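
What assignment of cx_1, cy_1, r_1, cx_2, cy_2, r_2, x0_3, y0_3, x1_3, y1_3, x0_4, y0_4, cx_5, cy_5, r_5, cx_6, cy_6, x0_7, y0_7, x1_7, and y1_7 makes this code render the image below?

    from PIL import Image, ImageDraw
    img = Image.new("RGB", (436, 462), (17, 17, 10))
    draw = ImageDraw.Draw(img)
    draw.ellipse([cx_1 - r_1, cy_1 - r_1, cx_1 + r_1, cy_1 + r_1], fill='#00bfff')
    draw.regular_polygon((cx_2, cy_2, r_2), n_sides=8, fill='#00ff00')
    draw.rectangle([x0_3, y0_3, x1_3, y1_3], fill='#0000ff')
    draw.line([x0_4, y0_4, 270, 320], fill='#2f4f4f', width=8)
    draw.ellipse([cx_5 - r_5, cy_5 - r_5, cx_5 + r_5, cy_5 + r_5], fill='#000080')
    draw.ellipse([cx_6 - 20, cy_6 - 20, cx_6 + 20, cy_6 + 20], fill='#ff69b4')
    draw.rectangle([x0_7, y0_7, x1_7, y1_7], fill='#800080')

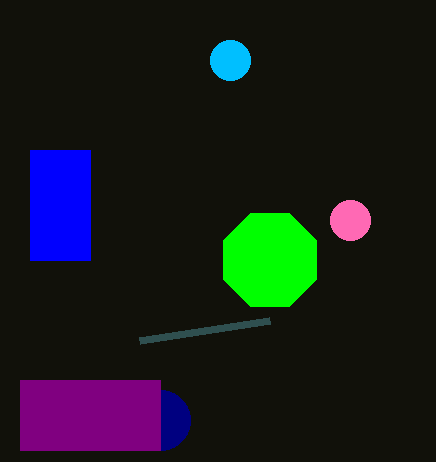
cx_1 = 230
cy_1 = 60
r_1 = 20
cx_2 = 270
cy_2 = 260
r_2 = 50
x0_3 = 30
y0_3 = 150
x1_3 = 90
y1_3 = 260
x0_4 = 140
y0_4 = 340
cx_5 = 160
cy_5 = 420
r_5 = 30
cx_6 = 350
cy_6 = 220
x0_7 = 20
y0_7 = 380
x1_7 = 160
y1_7 = 450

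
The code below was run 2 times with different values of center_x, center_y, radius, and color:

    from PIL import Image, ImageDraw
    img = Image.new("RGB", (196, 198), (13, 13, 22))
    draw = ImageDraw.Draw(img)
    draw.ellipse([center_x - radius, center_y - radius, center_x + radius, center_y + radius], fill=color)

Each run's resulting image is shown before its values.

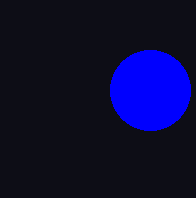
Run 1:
center_x = 150, center_y = 90, radius = 40, color = 'blue'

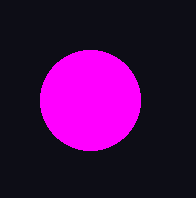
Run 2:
center_x = 90; center_y = 100; radius = 50; color = 'magenta'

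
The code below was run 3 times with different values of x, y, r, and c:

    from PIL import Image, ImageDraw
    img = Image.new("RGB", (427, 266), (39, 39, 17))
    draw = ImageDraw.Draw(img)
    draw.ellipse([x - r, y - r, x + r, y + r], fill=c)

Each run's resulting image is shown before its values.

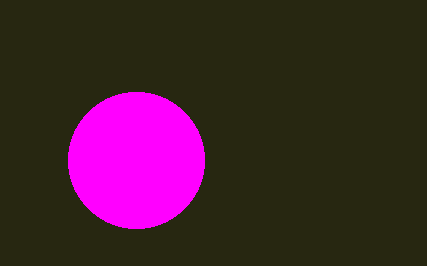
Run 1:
x = 136, y = 160, r = 68, c = 'magenta'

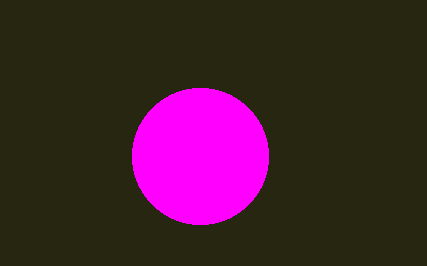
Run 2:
x = 200
y = 156
r = 68
c = 'magenta'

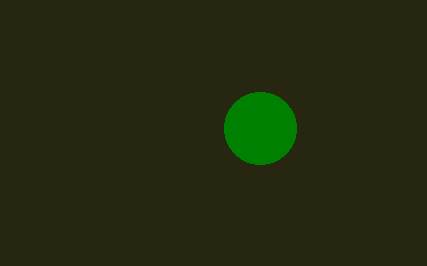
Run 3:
x = 260; y = 128; r = 36; c = 'green'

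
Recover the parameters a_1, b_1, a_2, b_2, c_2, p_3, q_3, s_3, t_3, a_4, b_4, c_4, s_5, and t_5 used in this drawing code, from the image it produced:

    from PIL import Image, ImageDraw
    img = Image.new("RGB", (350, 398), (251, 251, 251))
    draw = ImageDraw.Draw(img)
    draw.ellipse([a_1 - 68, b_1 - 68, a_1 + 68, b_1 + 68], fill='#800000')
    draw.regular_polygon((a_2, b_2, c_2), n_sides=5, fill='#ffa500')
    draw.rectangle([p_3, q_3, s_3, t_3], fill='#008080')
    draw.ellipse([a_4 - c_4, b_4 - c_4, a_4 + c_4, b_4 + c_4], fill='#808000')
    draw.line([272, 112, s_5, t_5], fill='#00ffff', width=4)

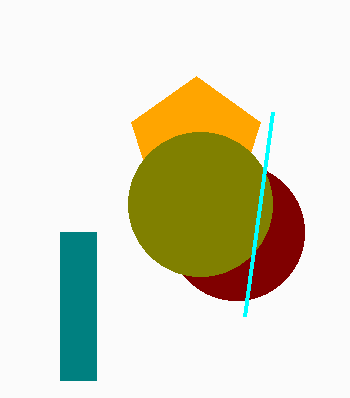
a_1 = 236, b_1 = 232, a_2 = 196, b_2 = 144, c_2 = 68, p_3 = 60, q_3 = 232, s_3 = 96, t_3 = 380, a_4 = 200, b_4 = 204, c_4 = 72, s_5 = 244, t_5 = 316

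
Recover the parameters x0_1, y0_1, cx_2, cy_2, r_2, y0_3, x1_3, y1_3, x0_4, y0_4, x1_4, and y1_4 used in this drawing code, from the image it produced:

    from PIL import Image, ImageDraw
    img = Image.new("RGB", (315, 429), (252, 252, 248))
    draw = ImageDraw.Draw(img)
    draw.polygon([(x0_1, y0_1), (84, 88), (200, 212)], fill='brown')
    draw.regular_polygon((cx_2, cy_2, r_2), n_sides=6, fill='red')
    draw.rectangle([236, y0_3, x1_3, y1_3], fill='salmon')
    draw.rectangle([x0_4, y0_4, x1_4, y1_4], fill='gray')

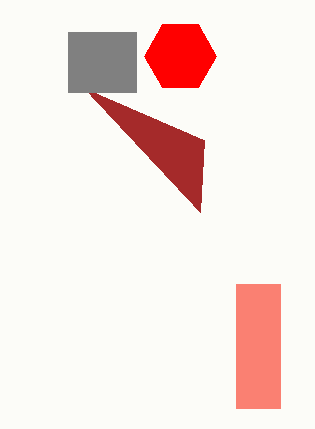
x0_1 = 204
y0_1 = 140
cx_2 = 180
cy_2 = 56
r_2 = 36
y0_3 = 284
x1_3 = 280
y1_3 = 408
x0_4 = 68
y0_4 = 32
x1_4 = 136
y1_4 = 92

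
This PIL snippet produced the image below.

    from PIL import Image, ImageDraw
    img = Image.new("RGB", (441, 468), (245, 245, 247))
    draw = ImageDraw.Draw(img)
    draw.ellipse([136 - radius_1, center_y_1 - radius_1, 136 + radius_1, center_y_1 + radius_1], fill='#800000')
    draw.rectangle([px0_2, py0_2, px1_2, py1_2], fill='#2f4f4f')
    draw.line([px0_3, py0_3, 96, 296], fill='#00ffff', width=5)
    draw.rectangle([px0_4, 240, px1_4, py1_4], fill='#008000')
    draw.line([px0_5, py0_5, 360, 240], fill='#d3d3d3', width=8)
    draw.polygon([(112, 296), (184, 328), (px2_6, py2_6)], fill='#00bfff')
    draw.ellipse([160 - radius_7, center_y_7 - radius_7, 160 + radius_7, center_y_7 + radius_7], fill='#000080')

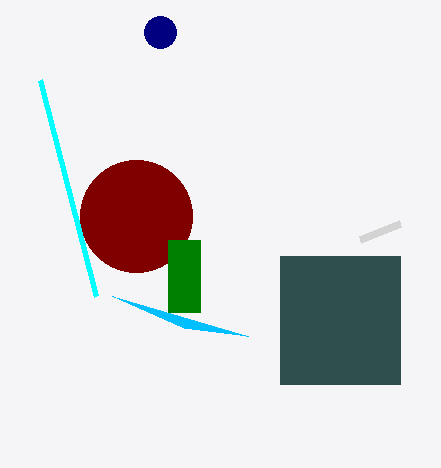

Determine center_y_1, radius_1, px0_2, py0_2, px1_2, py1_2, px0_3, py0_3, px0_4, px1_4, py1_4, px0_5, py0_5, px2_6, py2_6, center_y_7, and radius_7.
center_y_1 = 216, radius_1 = 56, px0_2 = 280, py0_2 = 256, px1_2 = 400, py1_2 = 384, px0_3 = 40, py0_3 = 80, px0_4 = 168, px1_4 = 200, py1_4 = 312, px0_5 = 400, py0_5 = 224, px2_6 = 248, py2_6 = 336, center_y_7 = 32, radius_7 = 16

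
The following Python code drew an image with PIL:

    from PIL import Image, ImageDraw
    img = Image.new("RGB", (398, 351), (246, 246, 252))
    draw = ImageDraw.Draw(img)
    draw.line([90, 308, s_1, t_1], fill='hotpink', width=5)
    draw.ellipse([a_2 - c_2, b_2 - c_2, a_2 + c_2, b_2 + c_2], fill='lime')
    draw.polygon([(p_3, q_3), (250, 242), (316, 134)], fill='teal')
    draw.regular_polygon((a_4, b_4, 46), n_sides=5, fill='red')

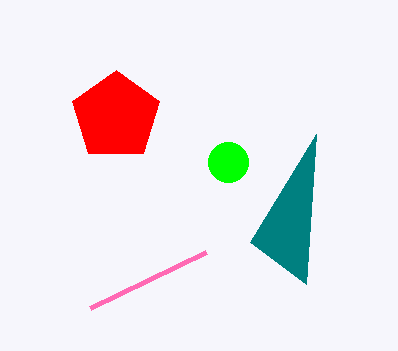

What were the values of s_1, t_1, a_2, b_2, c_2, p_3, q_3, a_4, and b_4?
s_1 = 206
t_1 = 252
a_2 = 228
b_2 = 162
c_2 = 20
p_3 = 306
q_3 = 284
a_4 = 116
b_4 = 116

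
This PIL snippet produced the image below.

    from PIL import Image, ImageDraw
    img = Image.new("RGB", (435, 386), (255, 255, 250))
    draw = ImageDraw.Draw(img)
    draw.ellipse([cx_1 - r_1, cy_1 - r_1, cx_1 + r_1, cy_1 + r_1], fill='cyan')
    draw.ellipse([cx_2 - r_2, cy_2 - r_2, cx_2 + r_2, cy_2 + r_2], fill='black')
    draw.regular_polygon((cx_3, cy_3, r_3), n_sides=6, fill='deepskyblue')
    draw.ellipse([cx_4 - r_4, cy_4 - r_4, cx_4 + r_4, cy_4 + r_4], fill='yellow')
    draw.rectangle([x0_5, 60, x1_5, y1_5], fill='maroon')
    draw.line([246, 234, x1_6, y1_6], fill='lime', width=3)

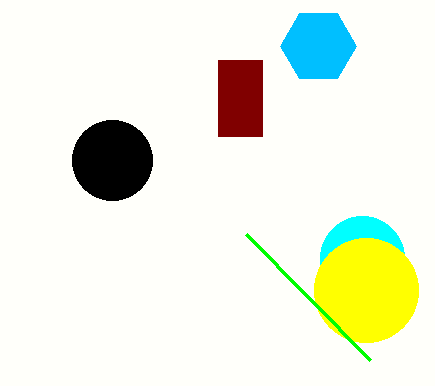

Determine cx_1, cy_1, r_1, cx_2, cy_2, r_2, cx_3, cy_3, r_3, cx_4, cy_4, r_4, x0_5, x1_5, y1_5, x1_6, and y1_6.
cx_1 = 362, cy_1 = 258, r_1 = 42, cx_2 = 112, cy_2 = 160, r_2 = 40, cx_3 = 318, cy_3 = 46, r_3 = 38, cx_4 = 366, cy_4 = 290, r_4 = 52, x0_5 = 218, x1_5 = 262, y1_5 = 136, x1_6 = 370, y1_6 = 360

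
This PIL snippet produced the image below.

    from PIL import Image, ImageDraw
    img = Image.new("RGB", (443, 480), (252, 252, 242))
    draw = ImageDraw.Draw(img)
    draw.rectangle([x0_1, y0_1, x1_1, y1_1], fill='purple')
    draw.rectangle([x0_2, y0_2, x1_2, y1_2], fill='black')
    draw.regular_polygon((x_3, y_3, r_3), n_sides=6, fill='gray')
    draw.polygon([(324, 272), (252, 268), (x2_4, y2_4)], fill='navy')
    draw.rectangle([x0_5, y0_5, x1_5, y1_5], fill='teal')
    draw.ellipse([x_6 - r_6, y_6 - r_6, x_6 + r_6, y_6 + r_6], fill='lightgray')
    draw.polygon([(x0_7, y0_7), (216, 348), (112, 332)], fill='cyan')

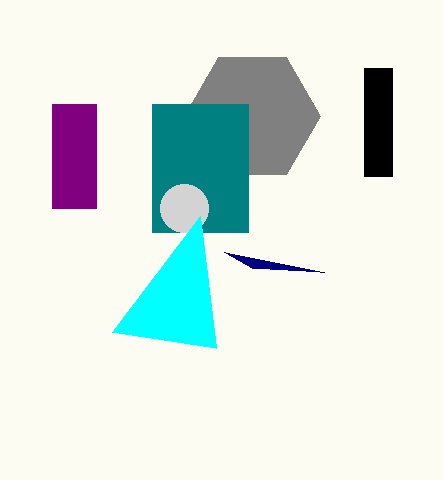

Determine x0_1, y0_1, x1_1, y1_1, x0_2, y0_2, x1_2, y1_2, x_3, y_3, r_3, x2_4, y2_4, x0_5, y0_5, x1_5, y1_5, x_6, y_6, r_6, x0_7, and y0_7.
x0_1 = 52
y0_1 = 104
x1_1 = 96
y1_1 = 208
x0_2 = 364
y0_2 = 68
x1_2 = 392
y1_2 = 176
x_3 = 252
y_3 = 116
r_3 = 68
x2_4 = 224
y2_4 = 252
x0_5 = 152
y0_5 = 104
x1_5 = 248
y1_5 = 232
x_6 = 184
y_6 = 208
r_6 = 24
x0_7 = 200
y0_7 = 216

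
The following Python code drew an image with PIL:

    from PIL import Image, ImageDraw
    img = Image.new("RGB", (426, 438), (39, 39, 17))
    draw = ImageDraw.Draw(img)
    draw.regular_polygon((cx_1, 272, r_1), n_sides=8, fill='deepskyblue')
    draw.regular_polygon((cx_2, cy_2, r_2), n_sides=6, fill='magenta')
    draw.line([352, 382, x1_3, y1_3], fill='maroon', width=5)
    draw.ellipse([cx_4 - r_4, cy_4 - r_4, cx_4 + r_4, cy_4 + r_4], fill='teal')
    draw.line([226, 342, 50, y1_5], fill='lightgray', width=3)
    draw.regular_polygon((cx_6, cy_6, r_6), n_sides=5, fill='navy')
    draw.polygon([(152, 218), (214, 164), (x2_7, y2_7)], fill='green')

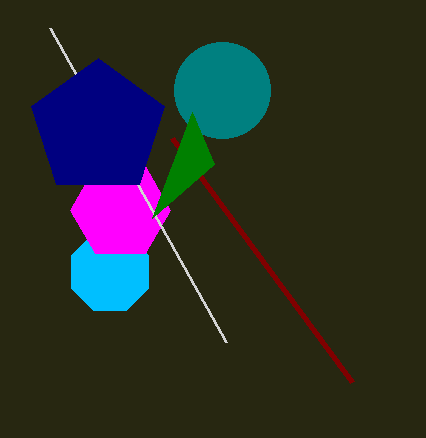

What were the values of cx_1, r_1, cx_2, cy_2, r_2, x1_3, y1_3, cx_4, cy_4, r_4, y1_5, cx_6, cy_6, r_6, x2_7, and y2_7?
cx_1 = 110; r_1 = 42; cx_2 = 120; cy_2 = 210; r_2 = 50; x1_3 = 172; y1_3 = 138; cx_4 = 222; cy_4 = 90; r_4 = 48; y1_5 = 28; cx_6 = 98; cy_6 = 128; r_6 = 70; x2_7 = 192; y2_7 = 112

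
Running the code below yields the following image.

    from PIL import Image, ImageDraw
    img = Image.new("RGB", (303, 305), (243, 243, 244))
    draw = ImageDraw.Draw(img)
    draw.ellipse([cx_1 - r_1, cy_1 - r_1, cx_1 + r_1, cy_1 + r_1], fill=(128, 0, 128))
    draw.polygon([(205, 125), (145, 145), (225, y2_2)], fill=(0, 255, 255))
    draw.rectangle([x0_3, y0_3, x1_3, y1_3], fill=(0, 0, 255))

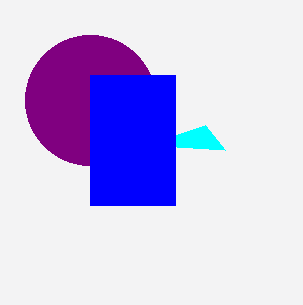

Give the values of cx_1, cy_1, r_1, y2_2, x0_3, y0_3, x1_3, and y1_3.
cx_1 = 90
cy_1 = 100
r_1 = 65
y2_2 = 150
x0_3 = 90
y0_3 = 75
x1_3 = 175
y1_3 = 205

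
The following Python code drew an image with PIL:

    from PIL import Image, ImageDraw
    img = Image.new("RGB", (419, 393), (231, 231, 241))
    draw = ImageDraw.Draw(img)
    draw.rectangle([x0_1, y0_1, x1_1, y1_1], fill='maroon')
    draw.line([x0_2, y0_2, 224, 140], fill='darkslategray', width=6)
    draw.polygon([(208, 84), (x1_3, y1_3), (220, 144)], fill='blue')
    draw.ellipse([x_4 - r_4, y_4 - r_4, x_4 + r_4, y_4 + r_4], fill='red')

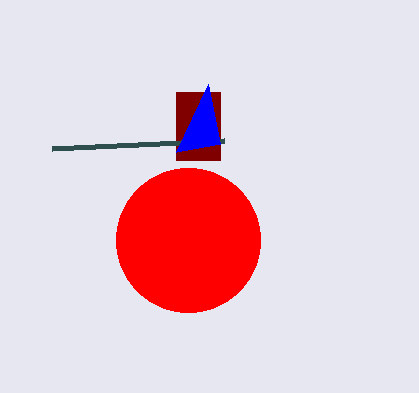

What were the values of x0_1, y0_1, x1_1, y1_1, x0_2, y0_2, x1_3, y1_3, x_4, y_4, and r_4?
x0_1 = 176; y0_1 = 92; x1_1 = 220; y1_1 = 160; x0_2 = 52; y0_2 = 148; x1_3 = 176; y1_3 = 152; x_4 = 188; y_4 = 240; r_4 = 72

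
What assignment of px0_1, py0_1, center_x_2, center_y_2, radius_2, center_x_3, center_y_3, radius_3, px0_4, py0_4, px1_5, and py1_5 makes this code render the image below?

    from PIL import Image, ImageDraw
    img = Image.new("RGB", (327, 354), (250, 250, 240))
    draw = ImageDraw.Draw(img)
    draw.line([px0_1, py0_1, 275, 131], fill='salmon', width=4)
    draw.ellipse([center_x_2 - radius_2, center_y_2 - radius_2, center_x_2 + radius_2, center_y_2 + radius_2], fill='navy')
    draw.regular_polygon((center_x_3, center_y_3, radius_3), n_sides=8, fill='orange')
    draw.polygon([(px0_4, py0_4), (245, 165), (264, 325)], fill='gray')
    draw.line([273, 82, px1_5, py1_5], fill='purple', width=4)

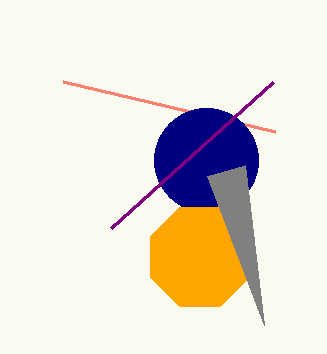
px0_1 = 63; py0_1 = 81; center_x_2 = 206; center_y_2 = 160; radius_2 = 52; center_x_3 = 200; center_y_3 = 257; radius_3 = 54; px0_4 = 207; py0_4 = 176; px1_5 = 111; py1_5 = 228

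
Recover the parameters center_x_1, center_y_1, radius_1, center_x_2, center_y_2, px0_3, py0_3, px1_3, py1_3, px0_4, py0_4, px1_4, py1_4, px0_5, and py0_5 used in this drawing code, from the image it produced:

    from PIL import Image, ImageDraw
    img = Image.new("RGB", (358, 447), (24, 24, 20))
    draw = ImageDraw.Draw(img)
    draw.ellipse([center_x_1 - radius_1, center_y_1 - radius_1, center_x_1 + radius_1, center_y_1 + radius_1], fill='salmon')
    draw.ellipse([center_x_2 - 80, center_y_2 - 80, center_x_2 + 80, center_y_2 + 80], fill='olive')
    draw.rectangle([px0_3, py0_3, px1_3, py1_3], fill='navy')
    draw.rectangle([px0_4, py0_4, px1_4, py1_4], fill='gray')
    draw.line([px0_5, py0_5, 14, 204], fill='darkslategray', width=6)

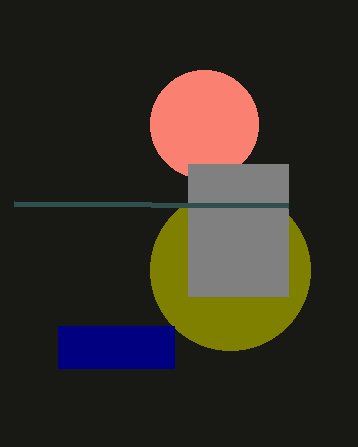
center_x_1 = 204
center_y_1 = 124
radius_1 = 54
center_x_2 = 230
center_y_2 = 270
px0_3 = 58
py0_3 = 326
px1_3 = 174
py1_3 = 368
px0_4 = 188
py0_4 = 164
px1_4 = 288
py1_4 = 296
px0_5 = 288
py0_5 = 206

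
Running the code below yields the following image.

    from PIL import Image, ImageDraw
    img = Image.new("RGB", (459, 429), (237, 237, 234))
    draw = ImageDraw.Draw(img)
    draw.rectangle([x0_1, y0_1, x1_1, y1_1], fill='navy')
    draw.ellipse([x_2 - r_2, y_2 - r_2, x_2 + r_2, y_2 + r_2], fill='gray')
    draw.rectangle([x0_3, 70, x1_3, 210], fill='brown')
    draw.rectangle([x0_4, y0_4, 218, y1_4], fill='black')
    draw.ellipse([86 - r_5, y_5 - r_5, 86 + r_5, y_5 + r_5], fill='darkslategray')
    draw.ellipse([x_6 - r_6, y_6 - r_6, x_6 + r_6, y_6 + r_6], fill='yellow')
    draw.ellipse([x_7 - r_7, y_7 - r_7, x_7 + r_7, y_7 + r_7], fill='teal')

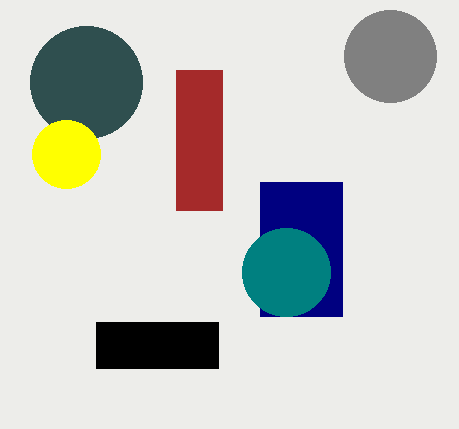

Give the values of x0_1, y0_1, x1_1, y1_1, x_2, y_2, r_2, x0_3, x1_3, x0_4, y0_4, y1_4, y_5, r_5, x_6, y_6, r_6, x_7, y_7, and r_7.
x0_1 = 260, y0_1 = 182, x1_1 = 342, y1_1 = 316, x_2 = 390, y_2 = 56, r_2 = 46, x0_3 = 176, x1_3 = 222, x0_4 = 96, y0_4 = 322, y1_4 = 368, y_5 = 82, r_5 = 56, x_6 = 66, y_6 = 154, r_6 = 34, x_7 = 286, y_7 = 272, r_7 = 44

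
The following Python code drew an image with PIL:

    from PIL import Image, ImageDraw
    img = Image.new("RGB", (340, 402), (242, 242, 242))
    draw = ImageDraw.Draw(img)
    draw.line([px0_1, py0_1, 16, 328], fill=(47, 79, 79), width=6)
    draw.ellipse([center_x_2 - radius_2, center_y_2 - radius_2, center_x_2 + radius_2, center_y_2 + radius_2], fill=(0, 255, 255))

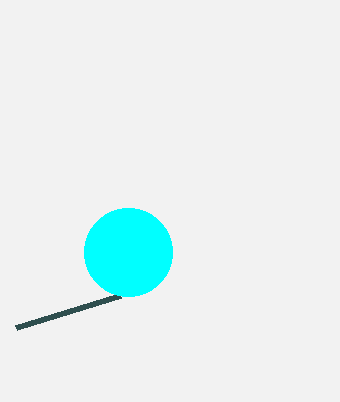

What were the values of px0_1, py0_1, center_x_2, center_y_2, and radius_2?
px0_1 = 120
py0_1 = 296
center_x_2 = 128
center_y_2 = 252
radius_2 = 44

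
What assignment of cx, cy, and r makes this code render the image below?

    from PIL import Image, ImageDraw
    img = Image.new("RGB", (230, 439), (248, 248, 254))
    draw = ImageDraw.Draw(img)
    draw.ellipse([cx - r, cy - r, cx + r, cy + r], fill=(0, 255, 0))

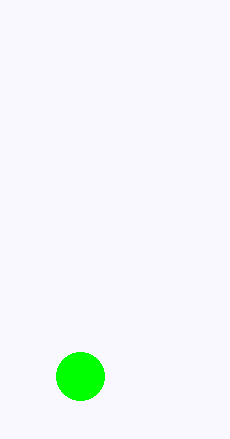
cx = 80
cy = 376
r = 24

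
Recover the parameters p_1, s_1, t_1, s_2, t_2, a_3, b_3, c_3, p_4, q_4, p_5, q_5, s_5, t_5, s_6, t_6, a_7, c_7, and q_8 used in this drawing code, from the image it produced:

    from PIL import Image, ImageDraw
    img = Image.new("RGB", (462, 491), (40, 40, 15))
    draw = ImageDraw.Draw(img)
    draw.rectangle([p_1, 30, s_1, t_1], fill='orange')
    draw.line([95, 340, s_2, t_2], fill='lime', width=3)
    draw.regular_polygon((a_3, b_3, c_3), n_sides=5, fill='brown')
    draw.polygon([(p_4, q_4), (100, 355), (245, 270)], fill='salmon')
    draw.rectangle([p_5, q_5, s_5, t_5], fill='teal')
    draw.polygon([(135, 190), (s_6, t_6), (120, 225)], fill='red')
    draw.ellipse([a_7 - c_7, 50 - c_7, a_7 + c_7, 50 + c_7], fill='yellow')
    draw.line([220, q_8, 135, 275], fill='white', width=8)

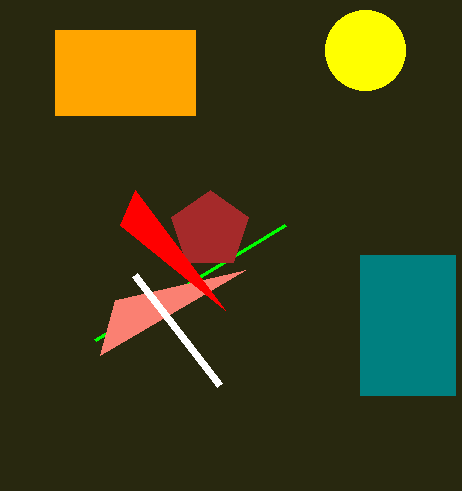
p_1 = 55
s_1 = 195
t_1 = 115
s_2 = 285
t_2 = 225
a_3 = 210
b_3 = 230
c_3 = 40
p_4 = 115
q_4 = 300
p_5 = 360
q_5 = 255
s_5 = 455
t_5 = 395
s_6 = 225
t_6 = 310
a_7 = 365
c_7 = 40
q_8 = 385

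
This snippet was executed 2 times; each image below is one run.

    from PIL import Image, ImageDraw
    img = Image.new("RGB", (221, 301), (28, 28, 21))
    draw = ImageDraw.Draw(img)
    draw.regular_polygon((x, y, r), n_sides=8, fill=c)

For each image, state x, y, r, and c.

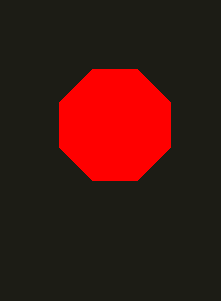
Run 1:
x = 115, y = 125, r = 60, c = 'red'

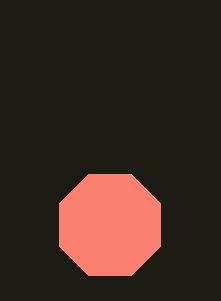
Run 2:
x = 110; y = 225; r = 55; c = 'salmon'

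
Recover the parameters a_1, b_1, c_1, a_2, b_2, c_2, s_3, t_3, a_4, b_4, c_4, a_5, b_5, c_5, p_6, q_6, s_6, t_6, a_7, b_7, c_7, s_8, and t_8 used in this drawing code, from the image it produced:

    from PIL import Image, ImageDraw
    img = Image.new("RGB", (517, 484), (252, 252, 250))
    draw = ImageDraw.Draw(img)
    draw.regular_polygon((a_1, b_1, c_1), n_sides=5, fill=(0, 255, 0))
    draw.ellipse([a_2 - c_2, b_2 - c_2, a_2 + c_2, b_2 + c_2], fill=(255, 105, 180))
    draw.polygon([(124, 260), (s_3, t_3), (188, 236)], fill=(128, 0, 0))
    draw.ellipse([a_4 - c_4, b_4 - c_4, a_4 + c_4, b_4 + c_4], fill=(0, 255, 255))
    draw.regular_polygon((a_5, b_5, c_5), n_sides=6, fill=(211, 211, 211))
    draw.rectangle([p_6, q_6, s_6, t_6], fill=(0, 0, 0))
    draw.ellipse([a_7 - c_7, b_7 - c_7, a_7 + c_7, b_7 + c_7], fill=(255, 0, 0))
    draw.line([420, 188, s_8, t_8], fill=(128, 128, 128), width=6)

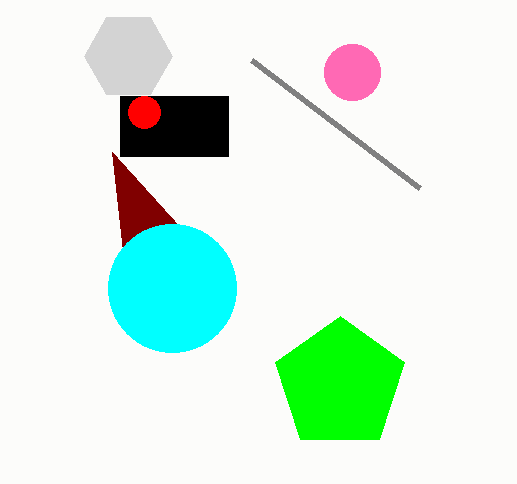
a_1 = 340
b_1 = 384
c_1 = 68
a_2 = 352
b_2 = 72
c_2 = 28
s_3 = 112
t_3 = 152
a_4 = 172
b_4 = 288
c_4 = 64
a_5 = 128
b_5 = 56
c_5 = 44
p_6 = 120
q_6 = 96
s_6 = 228
t_6 = 156
a_7 = 144
b_7 = 112
c_7 = 16
s_8 = 252
t_8 = 60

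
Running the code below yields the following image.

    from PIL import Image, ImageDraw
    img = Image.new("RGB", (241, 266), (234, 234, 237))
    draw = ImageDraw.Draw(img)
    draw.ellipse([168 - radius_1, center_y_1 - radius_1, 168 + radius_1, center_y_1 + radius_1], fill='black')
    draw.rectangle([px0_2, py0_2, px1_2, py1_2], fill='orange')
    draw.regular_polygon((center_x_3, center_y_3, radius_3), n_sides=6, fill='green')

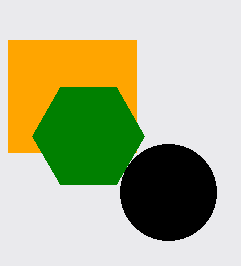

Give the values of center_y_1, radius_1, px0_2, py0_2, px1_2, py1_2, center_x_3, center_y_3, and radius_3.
center_y_1 = 192
radius_1 = 48
px0_2 = 8
py0_2 = 40
px1_2 = 136
py1_2 = 152
center_x_3 = 88
center_y_3 = 136
radius_3 = 56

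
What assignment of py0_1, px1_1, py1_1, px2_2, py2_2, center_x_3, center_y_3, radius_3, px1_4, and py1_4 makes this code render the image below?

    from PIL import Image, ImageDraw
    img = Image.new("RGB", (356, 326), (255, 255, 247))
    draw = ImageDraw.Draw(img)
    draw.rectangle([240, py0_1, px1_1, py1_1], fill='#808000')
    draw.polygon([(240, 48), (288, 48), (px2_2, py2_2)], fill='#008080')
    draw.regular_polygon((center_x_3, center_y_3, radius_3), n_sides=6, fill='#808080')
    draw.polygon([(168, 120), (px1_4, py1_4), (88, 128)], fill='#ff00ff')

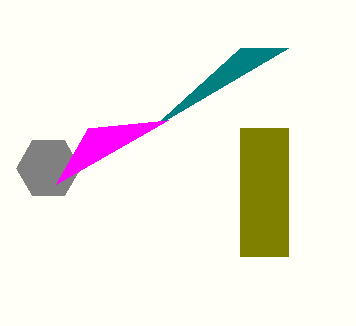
py0_1 = 128; px1_1 = 288; py1_1 = 256; px2_2 = 152; py2_2 = 128; center_x_3 = 48; center_y_3 = 168; radius_3 = 32; px1_4 = 56; py1_4 = 184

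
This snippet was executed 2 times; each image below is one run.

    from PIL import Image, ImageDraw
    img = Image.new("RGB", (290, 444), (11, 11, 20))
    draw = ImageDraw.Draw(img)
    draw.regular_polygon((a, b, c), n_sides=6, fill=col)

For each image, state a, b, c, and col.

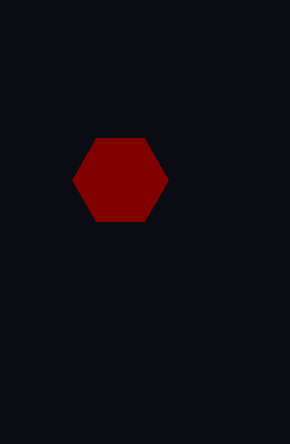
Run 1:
a = 120
b = 180
c = 48
col = 'maroon'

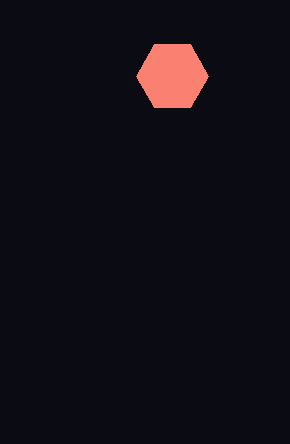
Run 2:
a = 172
b = 76
c = 36
col = 'salmon'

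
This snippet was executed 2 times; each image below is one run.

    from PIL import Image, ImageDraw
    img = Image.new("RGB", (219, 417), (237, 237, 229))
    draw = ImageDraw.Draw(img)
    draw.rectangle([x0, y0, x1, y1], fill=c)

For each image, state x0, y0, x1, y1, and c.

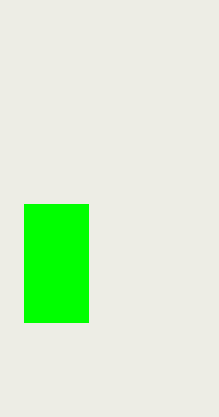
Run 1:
x0 = 24
y0 = 204
x1 = 88
y1 = 322
c = 'lime'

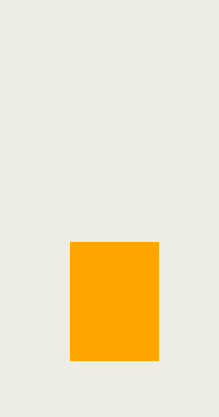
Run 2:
x0 = 70
y0 = 242
x1 = 158
y1 = 360
c = 'orange'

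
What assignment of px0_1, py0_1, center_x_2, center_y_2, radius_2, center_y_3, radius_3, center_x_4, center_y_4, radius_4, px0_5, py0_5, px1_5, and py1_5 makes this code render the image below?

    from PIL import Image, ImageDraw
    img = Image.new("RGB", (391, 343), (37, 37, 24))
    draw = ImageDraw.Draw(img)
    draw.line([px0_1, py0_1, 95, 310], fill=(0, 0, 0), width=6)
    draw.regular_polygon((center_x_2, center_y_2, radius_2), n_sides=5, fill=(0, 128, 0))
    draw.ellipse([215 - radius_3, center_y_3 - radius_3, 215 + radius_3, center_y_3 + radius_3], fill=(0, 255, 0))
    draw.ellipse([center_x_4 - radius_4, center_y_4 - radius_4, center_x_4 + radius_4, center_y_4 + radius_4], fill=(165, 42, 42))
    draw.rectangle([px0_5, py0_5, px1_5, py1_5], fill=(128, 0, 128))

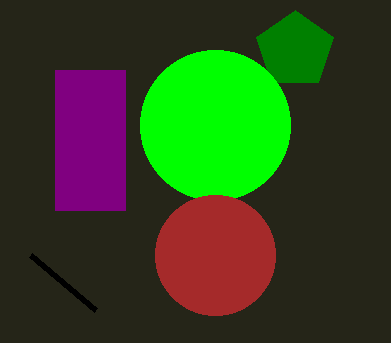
px0_1 = 30
py0_1 = 255
center_x_2 = 295
center_y_2 = 50
radius_2 = 40
center_y_3 = 125
radius_3 = 75
center_x_4 = 215
center_y_4 = 255
radius_4 = 60
px0_5 = 55
py0_5 = 70
px1_5 = 125
py1_5 = 210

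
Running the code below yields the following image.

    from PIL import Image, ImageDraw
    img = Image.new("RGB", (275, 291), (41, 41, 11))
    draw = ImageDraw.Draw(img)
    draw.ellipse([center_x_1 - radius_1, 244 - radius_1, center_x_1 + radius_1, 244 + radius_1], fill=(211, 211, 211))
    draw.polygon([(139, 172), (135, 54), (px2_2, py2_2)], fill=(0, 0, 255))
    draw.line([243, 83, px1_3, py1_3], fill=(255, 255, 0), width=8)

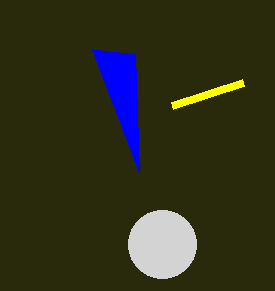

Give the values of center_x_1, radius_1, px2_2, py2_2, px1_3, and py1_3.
center_x_1 = 162; radius_1 = 34; px2_2 = 92; py2_2 = 49; px1_3 = 172; py1_3 = 106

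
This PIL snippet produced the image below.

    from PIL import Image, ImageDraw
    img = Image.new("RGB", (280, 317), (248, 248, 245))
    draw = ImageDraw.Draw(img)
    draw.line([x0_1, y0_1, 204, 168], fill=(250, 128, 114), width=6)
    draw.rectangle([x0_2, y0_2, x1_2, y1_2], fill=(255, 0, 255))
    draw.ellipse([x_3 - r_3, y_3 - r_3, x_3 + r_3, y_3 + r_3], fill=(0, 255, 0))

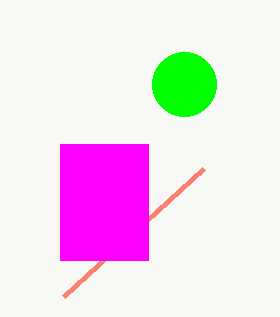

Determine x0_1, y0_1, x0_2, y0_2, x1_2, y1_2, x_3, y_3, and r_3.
x0_1 = 64
y0_1 = 296
x0_2 = 60
y0_2 = 144
x1_2 = 148
y1_2 = 260
x_3 = 184
y_3 = 84
r_3 = 32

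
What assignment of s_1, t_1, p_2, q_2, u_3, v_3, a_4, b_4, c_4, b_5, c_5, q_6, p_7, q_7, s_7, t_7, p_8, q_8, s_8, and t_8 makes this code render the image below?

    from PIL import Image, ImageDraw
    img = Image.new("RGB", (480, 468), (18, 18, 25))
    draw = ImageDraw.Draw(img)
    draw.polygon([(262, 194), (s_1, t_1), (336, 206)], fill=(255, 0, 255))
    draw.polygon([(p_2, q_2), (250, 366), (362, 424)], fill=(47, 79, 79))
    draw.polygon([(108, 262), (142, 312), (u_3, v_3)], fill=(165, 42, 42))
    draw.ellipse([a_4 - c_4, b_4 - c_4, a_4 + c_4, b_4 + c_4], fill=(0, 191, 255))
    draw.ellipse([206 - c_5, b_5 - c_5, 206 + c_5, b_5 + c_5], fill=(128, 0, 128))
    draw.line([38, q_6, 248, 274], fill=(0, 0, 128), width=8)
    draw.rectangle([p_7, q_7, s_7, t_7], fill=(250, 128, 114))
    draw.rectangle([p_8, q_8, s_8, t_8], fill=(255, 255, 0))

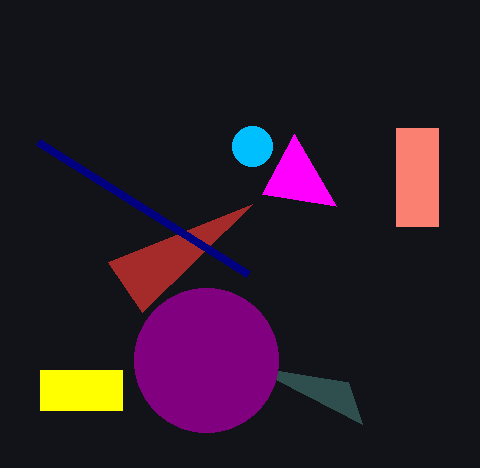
s_1 = 294; t_1 = 134; p_2 = 348; q_2 = 382; u_3 = 252; v_3 = 204; a_4 = 252; b_4 = 146; c_4 = 20; b_5 = 360; c_5 = 72; q_6 = 142; p_7 = 396; q_7 = 128; s_7 = 438; t_7 = 226; p_8 = 40; q_8 = 370; s_8 = 122; t_8 = 410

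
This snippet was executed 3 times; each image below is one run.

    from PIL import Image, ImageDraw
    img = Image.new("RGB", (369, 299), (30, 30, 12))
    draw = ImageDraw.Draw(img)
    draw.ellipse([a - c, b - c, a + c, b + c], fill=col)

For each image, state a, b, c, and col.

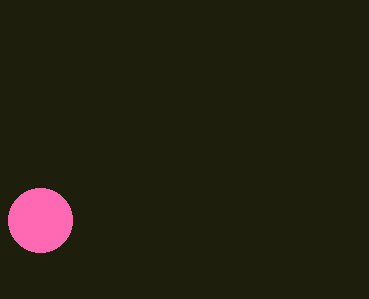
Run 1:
a = 40, b = 220, c = 32, col = 'hotpink'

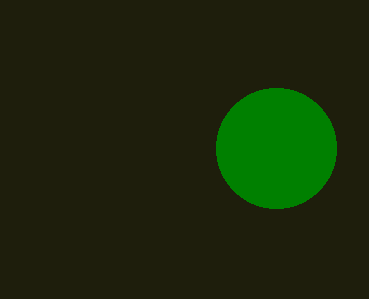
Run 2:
a = 276, b = 148, c = 60, col = 'green'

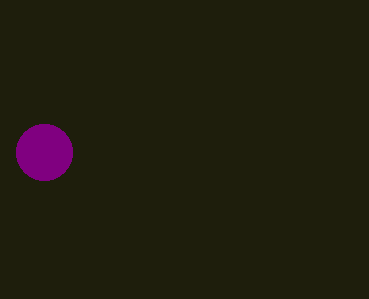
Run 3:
a = 44
b = 152
c = 28
col = 'purple'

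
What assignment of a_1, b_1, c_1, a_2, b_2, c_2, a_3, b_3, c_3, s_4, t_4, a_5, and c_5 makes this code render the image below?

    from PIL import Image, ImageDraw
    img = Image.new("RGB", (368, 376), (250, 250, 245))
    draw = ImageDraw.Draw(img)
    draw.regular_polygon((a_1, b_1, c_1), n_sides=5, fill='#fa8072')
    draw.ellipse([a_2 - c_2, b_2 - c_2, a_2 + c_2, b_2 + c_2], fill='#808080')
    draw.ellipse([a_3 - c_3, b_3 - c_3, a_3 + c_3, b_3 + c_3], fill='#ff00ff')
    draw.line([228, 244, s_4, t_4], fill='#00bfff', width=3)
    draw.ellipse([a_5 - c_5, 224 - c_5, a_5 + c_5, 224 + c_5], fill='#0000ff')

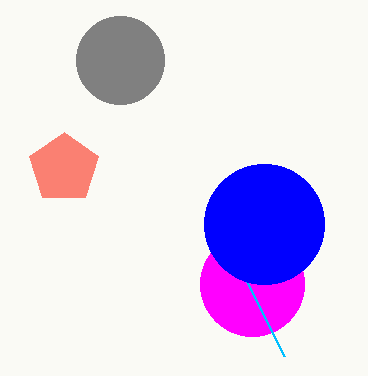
a_1 = 64
b_1 = 168
c_1 = 36
a_2 = 120
b_2 = 60
c_2 = 44
a_3 = 252
b_3 = 284
c_3 = 52
s_4 = 284
t_4 = 356
a_5 = 264
c_5 = 60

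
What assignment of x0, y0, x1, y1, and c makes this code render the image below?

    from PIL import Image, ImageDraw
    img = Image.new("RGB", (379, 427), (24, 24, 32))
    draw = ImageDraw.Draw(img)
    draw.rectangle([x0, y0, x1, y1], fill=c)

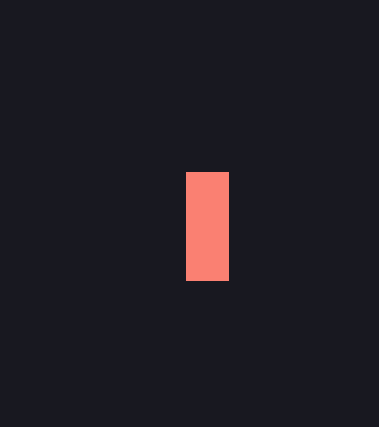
x0 = 186
y0 = 172
x1 = 228
y1 = 280
c = 'salmon'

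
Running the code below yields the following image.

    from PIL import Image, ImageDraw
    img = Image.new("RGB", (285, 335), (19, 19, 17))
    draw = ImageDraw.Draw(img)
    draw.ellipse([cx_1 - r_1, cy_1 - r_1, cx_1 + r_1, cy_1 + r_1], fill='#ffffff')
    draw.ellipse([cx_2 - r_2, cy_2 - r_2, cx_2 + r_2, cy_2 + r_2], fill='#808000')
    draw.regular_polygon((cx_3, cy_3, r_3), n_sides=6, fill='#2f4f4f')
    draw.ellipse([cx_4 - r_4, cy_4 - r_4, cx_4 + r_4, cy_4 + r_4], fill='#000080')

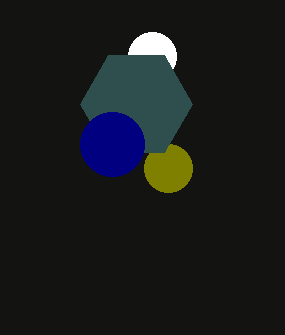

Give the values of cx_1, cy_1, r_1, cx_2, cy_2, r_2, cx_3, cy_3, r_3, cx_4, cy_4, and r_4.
cx_1 = 152
cy_1 = 56
r_1 = 24
cx_2 = 168
cy_2 = 168
r_2 = 24
cx_3 = 136
cy_3 = 104
r_3 = 56
cx_4 = 112
cy_4 = 144
r_4 = 32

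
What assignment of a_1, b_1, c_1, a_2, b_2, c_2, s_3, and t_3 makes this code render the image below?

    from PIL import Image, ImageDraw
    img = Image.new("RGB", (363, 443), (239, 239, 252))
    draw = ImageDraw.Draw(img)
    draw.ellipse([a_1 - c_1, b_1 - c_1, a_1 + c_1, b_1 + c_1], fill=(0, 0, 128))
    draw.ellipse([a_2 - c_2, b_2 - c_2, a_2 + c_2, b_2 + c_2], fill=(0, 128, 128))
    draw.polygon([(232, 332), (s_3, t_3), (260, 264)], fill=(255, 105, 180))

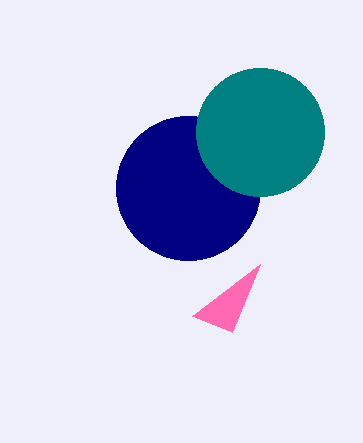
a_1 = 188
b_1 = 188
c_1 = 72
a_2 = 260
b_2 = 132
c_2 = 64
s_3 = 192
t_3 = 316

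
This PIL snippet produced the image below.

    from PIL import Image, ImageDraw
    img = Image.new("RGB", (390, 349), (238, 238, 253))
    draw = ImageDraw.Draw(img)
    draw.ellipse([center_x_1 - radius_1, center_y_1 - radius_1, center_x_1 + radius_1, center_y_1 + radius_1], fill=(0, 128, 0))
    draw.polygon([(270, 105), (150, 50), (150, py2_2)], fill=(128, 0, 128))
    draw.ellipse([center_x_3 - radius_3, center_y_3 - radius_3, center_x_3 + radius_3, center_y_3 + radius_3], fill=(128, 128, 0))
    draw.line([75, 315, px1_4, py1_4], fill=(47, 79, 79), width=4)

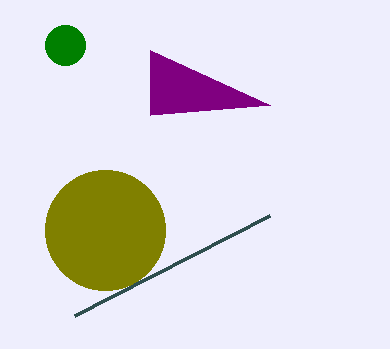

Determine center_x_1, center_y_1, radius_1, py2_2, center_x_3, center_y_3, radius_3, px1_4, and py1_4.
center_x_1 = 65; center_y_1 = 45; radius_1 = 20; py2_2 = 115; center_x_3 = 105; center_y_3 = 230; radius_3 = 60; px1_4 = 270; py1_4 = 215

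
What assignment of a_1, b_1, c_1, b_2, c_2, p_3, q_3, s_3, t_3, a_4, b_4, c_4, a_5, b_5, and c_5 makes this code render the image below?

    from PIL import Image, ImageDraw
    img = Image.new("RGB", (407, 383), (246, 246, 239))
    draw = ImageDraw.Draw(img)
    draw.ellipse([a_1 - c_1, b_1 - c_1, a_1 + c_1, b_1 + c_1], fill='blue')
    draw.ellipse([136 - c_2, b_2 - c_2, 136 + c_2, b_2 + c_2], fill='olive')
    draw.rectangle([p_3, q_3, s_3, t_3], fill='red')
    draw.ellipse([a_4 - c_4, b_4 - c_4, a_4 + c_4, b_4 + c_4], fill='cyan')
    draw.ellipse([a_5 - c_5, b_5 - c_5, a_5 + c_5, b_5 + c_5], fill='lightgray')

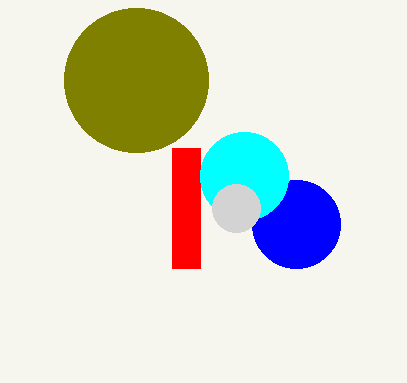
a_1 = 296; b_1 = 224; c_1 = 44; b_2 = 80; c_2 = 72; p_3 = 172; q_3 = 148; s_3 = 200; t_3 = 268; a_4 = 244; b_4 = 176; c_4 = 44; a_5 = 236; b_5 = 208; c_5 = 24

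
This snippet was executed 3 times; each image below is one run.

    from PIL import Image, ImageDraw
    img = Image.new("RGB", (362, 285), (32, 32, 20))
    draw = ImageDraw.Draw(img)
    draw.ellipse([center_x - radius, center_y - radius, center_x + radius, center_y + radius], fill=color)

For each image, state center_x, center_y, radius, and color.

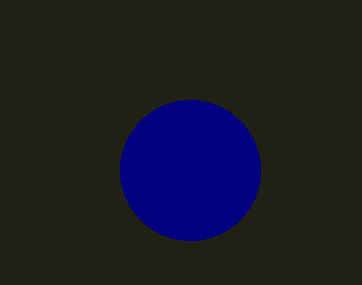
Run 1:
center_x = 190; center_y = 170; radius = 70; color = 'navy'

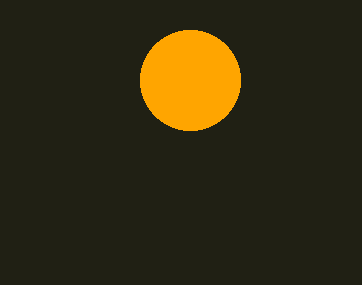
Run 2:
center_x = 190, center_y = 80, radius = 50, color = 'orange'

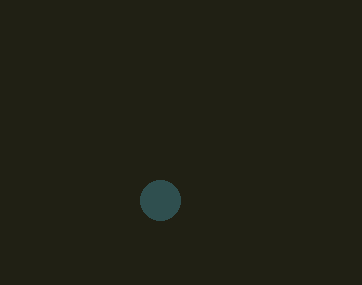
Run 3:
center_x = 160, center_y = 200, radius = 20, color = 'darkslategray'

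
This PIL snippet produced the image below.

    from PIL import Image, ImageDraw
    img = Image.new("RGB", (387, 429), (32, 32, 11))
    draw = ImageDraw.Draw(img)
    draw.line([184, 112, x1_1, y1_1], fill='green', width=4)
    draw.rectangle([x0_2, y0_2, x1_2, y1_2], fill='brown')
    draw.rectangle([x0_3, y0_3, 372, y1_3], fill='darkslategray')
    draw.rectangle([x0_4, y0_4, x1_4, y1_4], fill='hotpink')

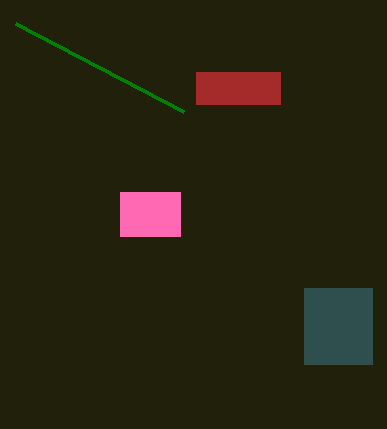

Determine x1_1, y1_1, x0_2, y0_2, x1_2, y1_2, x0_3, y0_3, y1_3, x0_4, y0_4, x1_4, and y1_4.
x1_1 = 16
y1_1 = 24
x0_2 = 196
y0_2 = 72
x1_2 = 280
y1_2 = 104
x0_3 = 304
y0_3 = 288
y1_3 = 364
x0_4 = 120
y0_4 = 192
x1_4 = 180
y1_4 = 236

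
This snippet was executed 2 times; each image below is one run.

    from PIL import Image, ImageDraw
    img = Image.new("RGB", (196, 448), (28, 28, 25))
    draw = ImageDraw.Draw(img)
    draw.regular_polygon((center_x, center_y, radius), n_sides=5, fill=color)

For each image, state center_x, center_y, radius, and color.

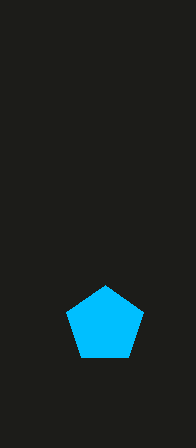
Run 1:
center_x = 105; center_y = 325; radius = 40; color = 'deepskyblue'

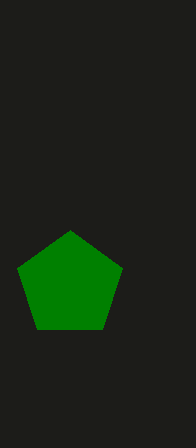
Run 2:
center_x = 70
center_y = 285
radius = 55
color = 'green'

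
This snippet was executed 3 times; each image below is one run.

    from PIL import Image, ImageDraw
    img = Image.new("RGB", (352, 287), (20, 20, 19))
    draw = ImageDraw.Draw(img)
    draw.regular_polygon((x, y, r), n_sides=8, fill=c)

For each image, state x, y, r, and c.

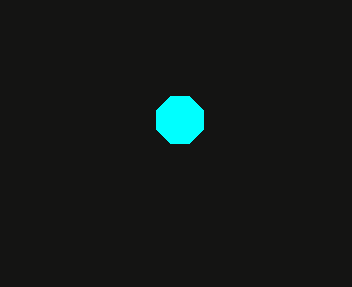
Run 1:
x = 180, y = 120, r = 25, c = 'cyan'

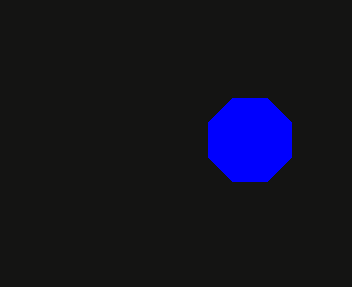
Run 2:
x = 250
y = 140
r = 45
c = 'blue'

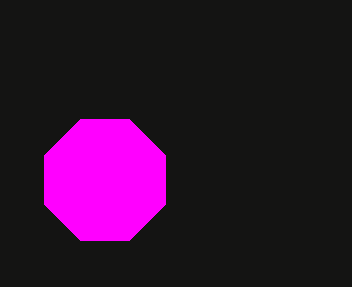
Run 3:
x = 105, y = 180, r = 65, c = 'magenta'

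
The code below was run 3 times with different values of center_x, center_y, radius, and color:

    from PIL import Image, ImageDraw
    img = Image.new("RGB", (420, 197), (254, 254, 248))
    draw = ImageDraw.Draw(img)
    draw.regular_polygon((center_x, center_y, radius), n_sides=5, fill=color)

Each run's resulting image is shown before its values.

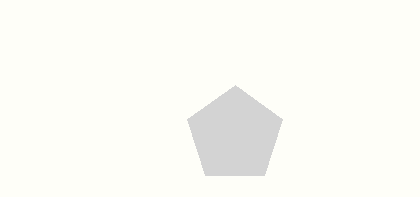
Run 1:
center_x = 235
center_y = 135
radius = 50
color = 'lightgray'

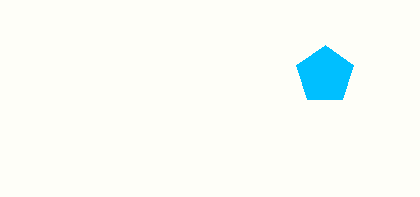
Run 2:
center_x = 325; center_y = 75; radius = 30; color = 'deepskyblue'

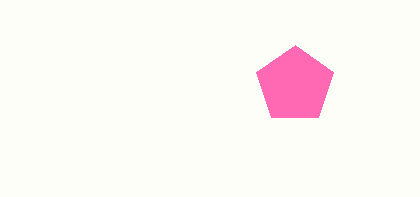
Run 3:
center_x = 295; center_y = 85; radius = 40; color = 'hotpink'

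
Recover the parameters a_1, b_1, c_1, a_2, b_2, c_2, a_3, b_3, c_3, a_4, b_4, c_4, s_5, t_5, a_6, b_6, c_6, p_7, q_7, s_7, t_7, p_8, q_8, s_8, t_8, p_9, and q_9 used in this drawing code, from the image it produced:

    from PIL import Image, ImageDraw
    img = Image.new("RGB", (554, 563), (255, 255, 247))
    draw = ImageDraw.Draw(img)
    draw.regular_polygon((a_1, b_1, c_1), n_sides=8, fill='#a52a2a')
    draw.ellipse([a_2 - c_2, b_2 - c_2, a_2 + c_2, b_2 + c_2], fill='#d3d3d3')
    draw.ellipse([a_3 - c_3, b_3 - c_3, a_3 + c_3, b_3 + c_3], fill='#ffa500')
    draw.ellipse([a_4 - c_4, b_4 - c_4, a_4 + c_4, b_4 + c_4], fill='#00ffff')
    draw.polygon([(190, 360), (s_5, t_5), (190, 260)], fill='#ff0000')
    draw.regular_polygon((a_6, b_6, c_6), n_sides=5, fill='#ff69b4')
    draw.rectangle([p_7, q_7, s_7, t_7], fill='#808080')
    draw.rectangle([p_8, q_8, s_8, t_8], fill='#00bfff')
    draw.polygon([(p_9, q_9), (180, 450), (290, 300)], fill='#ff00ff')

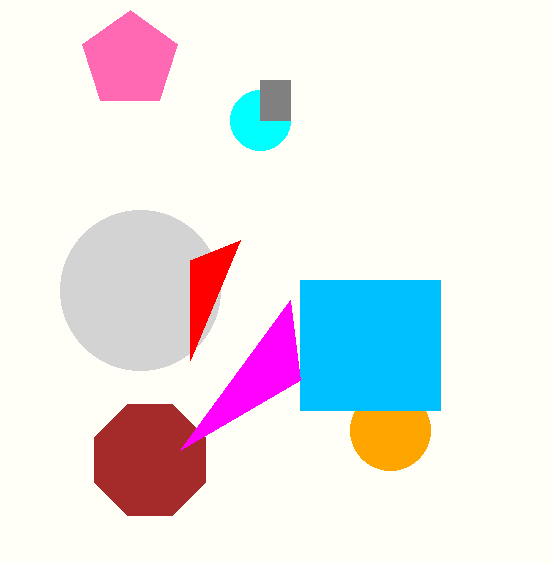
a_1 = 150; b_1 = 460; c_1 = 60; a_2 = 140; b_2 = 290; c_2 = 80; a_3 = 390; b_3 = 430; c_3 = 40; a_4 = 260; b_4 = 120; c_4 = 30; s_5 = 240; t_5 = 240; a_6 = 130; b_6 = 60; c_6 = 50; p_7 = 260; q_7 = 80; s_7 = 290; t_7 = 120; p_8 = 300; q_8 = 280; s_8 = 440; t_8 = 410; p_9 = 300; q_9 = 380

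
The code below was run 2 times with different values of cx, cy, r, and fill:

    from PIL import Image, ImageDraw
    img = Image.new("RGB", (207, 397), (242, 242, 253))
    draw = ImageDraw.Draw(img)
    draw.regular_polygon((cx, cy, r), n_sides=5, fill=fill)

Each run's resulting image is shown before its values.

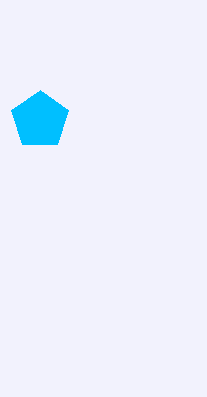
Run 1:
cx = 40; cy = 120; r = 30; fill = 'deepskyblue'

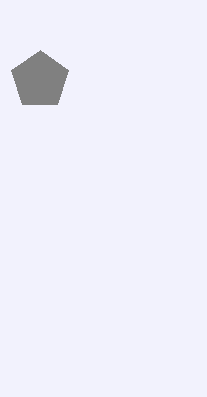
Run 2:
cx = 40, cy = 80, r = 30, fill = 'gray'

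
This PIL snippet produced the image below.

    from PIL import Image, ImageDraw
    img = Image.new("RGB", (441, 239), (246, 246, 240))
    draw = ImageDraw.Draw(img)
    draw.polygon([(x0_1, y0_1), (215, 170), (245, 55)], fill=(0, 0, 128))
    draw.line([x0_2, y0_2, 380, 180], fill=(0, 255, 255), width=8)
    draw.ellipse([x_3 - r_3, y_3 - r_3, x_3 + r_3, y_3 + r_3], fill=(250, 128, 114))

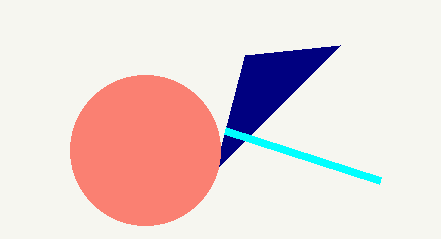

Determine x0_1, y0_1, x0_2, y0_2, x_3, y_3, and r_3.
x0_1 = 340, y0_1 = 45, x0_2 = 225, y0_2 = 130, x_3 = 145, y_3 = 150, r_3 = 75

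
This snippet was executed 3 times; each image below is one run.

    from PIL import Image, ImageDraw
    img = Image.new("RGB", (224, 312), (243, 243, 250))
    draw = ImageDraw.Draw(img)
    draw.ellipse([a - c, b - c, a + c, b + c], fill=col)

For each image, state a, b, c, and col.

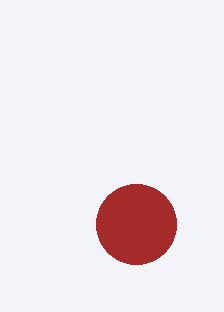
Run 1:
a = 136; b = 224; c = 40; col = 'brown'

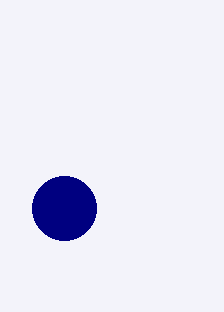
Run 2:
a = 64; b = 208; c = 32; col = 'navy'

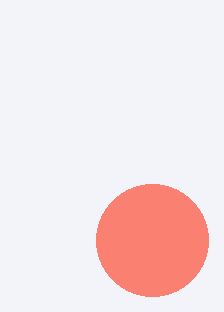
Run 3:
a = 152
b = 240
c = 56
col = 'salmon'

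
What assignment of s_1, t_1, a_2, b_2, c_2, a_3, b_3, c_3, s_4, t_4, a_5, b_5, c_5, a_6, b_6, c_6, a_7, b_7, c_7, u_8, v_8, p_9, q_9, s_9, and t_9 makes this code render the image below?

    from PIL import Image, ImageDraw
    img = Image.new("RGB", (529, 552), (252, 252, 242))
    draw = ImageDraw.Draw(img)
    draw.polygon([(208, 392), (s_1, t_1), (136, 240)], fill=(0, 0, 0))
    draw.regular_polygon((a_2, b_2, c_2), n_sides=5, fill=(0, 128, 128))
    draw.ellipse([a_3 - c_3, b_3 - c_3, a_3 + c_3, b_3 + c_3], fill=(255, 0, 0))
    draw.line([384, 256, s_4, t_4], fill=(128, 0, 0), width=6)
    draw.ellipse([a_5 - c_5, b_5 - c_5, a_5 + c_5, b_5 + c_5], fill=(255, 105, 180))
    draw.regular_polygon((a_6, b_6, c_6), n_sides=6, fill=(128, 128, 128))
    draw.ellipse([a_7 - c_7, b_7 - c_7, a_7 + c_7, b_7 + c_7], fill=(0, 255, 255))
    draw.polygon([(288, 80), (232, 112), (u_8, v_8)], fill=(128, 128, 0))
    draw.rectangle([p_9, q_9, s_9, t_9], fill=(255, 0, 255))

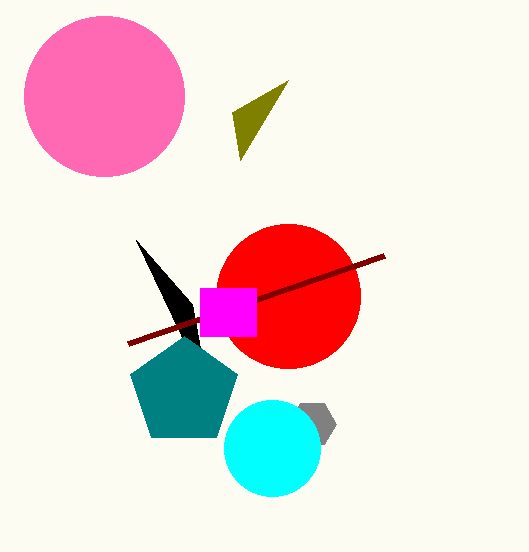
s_1 = 192; t_1 = 304; a_2 = 184; b_2 = 392; c_2 = 56; a_3 = 288; b_3 = 296; c_3 = 72; s_4 = 128; t_4 = 344; a_5 = 104; b_5 = 96; c_5 = 80; a_6 = 312; b_6 = 424; c_6 = 24; a_7 = 272; b_7 = 448; c_7 = 48; u_8 = 240; v_8 = 160; p_9 = 200; q_9 = 288; s_9 = 256; t_9 = 336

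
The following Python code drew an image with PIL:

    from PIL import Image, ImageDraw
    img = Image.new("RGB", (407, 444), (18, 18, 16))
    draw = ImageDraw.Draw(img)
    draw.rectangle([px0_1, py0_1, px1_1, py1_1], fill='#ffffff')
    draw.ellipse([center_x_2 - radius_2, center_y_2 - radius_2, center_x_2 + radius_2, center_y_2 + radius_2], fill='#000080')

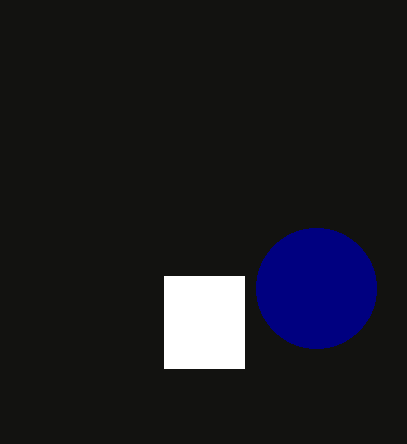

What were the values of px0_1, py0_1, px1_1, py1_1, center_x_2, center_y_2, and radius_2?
px0_1 = 164, py0_1 = 276, px1_1 = 244, py1_1 = 368, center_x_2 = 316, center_y_2 = 288, radius_2 = 60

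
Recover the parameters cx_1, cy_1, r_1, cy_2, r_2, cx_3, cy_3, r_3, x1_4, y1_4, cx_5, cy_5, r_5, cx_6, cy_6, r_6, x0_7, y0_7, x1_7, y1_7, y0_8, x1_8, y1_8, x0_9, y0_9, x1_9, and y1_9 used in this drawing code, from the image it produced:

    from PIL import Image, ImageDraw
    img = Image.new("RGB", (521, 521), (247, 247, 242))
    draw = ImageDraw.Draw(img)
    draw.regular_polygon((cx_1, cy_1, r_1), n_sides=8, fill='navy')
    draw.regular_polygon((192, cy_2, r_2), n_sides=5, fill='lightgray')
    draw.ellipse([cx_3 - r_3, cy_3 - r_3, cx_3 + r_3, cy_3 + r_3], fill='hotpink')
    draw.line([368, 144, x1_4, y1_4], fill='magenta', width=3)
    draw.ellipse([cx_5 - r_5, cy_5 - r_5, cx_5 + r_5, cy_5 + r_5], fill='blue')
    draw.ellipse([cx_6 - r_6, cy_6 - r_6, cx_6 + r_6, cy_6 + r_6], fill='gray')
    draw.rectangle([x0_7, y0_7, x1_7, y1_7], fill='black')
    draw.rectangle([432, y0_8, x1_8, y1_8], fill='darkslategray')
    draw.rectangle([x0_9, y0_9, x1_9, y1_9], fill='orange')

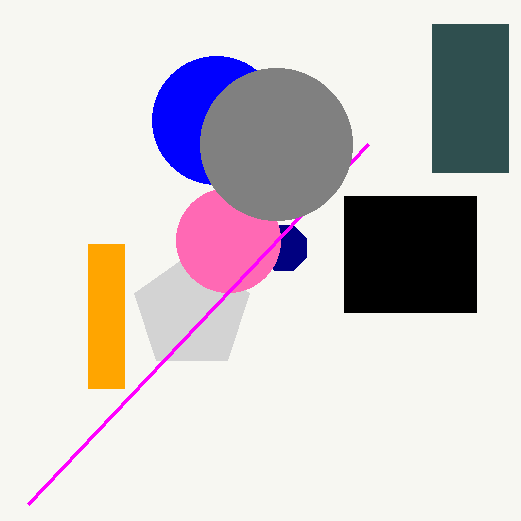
cx_1 = 284, cy_1 = 248, r_1 = 24, cy_2 = 312, r_2 = 60, cx_3 = 228, cy_3 = 240, r_3 = 52, x1_4 = 28, y1_4 = 504, cx_5 = 216, cy_5 = 120, r_5 = 64, cx_6 = 276, cy_6 = 144, r_6 = 76, x0_7 = 344, y0_7 = 196, x1_7 = 476, y1_7 = 312, y0_8 = 24, x1_8 = 508, y1_8 = 172, x0_9 = 88, y0_9 = 244, x1_9 = 124, y1_9 = 388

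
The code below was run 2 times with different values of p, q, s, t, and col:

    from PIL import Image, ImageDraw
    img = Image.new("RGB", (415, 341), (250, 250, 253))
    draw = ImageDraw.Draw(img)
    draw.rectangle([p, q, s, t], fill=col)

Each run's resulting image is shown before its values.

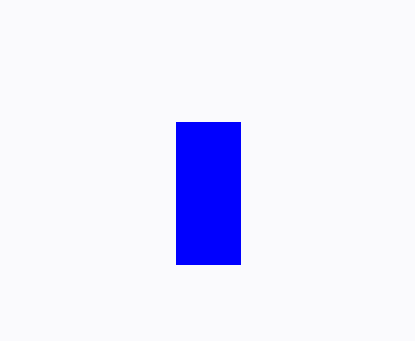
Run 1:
p = 176, q = 122, s = 240, t = 264, col = 'blue'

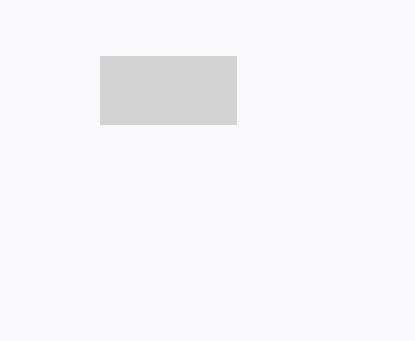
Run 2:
p = 100
q = 56
s = 236
t = 124
col = 'lightgray'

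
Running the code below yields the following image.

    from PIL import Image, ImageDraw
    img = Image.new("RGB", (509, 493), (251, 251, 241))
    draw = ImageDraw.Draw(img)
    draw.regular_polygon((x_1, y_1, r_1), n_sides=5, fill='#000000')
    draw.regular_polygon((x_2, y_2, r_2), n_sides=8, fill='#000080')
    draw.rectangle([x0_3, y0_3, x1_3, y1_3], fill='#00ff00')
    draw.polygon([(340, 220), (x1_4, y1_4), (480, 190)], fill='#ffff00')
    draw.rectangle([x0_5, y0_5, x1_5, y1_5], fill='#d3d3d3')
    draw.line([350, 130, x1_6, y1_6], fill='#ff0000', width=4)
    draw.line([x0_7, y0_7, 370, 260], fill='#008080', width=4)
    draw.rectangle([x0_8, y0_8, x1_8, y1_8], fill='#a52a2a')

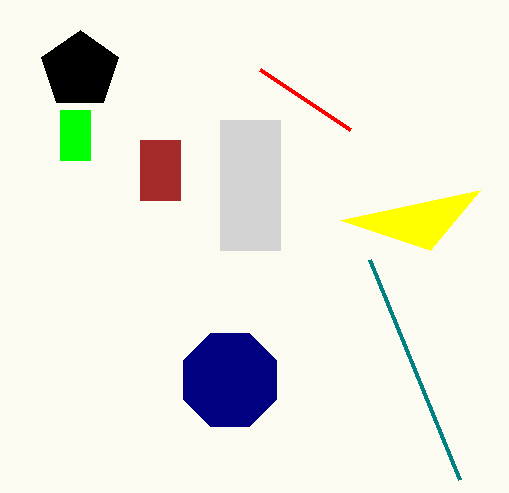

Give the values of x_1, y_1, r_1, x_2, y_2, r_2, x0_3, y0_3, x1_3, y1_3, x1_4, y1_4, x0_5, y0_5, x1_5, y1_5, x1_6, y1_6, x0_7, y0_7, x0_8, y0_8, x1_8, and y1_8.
x_1 = 80, y_1 = 70, r_1 = 40, x_2 = 230, y_2 = 380, r_2 = 50, x0_3 = 60, y0_3 = 110, x1_3 = 90, y1_3 = 160, x1_4 = 430, y1_4 = 250, x0_5 = 220, y0_5 = 120, x1_5 = 280, y1_5 = 250, x1_6 = 260, y1_6 = 70, x0_7 = 460, y0_7 = 480, x0_8 = 140, y0_8 = 140, x1_8 = 180, y1_8 = 200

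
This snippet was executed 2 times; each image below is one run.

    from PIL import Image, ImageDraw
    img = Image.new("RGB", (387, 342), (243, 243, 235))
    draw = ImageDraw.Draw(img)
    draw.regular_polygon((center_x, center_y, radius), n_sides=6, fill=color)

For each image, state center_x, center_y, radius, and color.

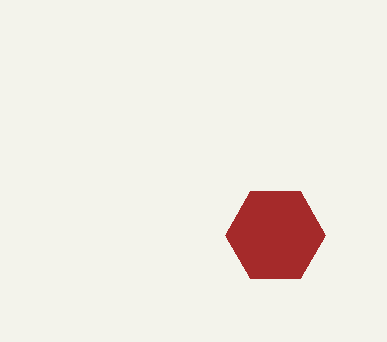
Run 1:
center_x = 275; center_y = 235; radius = 50; color = 'brown'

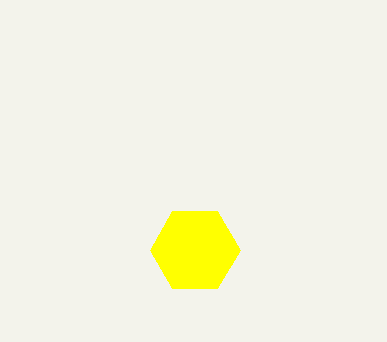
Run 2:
center_x = 195, center_y = 250, radius = 45, color = 'yellow'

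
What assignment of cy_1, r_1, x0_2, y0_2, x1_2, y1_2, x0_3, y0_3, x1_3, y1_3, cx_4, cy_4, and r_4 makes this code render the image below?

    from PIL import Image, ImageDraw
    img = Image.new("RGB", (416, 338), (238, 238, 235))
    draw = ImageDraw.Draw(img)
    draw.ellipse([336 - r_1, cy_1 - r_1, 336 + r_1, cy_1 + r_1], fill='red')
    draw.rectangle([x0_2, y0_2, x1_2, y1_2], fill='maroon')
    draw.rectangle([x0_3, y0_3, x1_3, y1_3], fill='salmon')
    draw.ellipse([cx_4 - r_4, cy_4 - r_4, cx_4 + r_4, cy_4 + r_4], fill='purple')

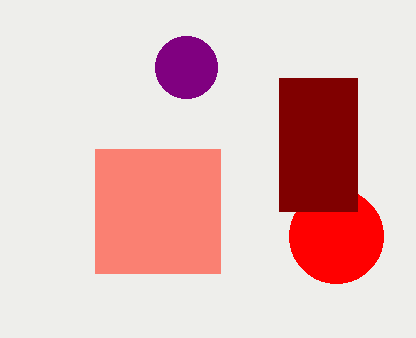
cy_1 = 236; r_1 = 47; x0_2 = 279; y0_2 = 78; x1_2 = 357; y1_2 = 211; x0_3 = 95; y0_3 = 149; x1_3 = 220; y1_3 = 273; cx_4 = 186; cy_4 = 67; r_4 = 31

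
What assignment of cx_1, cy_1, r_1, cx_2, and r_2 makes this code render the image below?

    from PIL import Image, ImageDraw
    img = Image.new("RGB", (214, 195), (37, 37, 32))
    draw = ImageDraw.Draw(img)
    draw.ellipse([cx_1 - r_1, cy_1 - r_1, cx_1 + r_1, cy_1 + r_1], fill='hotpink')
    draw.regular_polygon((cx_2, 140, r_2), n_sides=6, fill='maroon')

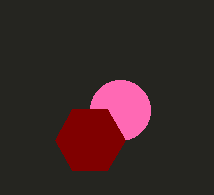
cx_1 = 120
cy_1 = 110
r_1 = 30
cx_2 = 90
r_2 = 35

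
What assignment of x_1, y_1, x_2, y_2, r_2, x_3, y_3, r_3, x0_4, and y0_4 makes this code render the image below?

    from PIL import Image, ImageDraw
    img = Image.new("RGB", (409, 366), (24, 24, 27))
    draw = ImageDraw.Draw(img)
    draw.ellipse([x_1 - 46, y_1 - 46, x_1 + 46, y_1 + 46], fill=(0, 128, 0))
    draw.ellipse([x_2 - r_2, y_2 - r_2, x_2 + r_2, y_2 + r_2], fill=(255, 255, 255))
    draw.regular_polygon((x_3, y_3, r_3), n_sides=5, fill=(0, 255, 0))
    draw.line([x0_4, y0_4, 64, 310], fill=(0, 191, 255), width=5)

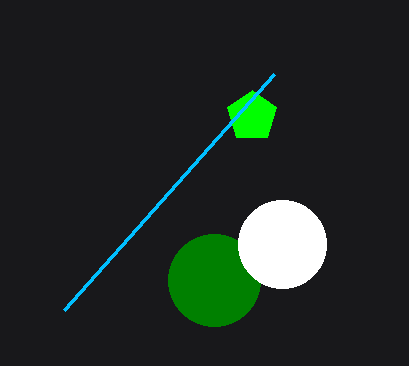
x_1 = 214; y_1 = 280; x_2 = 282; y_2 = 244; r_2 = 44; x_3 = 252; y_3 = 116; r_3 = 26; x0_4 = 274; y0_4 = 74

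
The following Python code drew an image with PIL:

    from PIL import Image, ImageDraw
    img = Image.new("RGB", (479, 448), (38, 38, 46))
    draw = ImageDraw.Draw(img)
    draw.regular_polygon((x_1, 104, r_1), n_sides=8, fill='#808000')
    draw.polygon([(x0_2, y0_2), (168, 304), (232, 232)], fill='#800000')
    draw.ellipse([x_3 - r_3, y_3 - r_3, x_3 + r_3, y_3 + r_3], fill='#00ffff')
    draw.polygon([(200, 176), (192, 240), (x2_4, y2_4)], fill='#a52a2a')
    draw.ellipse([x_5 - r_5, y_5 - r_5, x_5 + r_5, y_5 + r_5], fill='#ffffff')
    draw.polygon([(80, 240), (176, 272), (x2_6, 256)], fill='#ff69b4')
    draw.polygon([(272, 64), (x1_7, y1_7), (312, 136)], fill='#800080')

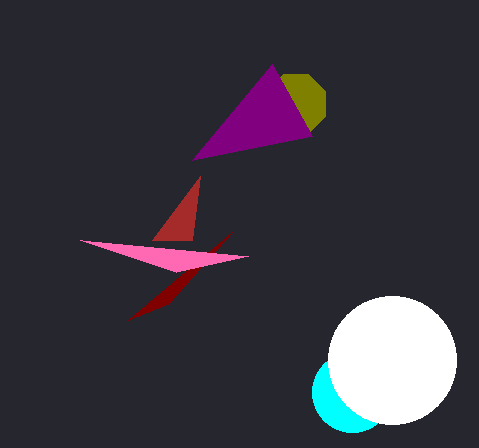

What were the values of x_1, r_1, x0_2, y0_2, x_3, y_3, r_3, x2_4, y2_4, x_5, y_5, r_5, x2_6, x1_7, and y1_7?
x_1 = 296, r_1 = 32, x0_2 = 128, y0_2 = 320, x_3 = 352, y_3 = 392, r_3 = 40, x2_4 = 152, y2_4 = 240, x_5 = 392, y_5 = 360, r_5 = 64, x2_6 = 248, x1_7 = 192, y1_7 = 160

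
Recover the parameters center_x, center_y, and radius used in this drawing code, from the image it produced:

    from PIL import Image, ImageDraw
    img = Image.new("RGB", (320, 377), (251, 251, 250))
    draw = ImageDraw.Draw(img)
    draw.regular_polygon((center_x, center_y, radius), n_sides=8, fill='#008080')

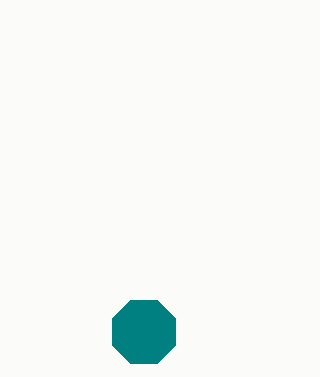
center_x = 144
center_y = 332
radius = 34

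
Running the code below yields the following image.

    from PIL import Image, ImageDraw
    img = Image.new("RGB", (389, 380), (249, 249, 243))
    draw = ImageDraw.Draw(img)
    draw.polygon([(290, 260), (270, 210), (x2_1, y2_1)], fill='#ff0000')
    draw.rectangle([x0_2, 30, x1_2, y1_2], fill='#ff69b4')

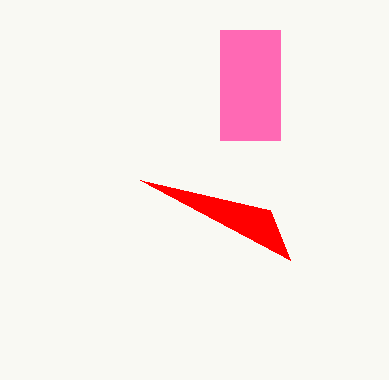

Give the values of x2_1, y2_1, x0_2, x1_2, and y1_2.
x2_1 = 140
y2_1 = 180
x0_2 = 220
x1_2 = 280
y1_2 = 140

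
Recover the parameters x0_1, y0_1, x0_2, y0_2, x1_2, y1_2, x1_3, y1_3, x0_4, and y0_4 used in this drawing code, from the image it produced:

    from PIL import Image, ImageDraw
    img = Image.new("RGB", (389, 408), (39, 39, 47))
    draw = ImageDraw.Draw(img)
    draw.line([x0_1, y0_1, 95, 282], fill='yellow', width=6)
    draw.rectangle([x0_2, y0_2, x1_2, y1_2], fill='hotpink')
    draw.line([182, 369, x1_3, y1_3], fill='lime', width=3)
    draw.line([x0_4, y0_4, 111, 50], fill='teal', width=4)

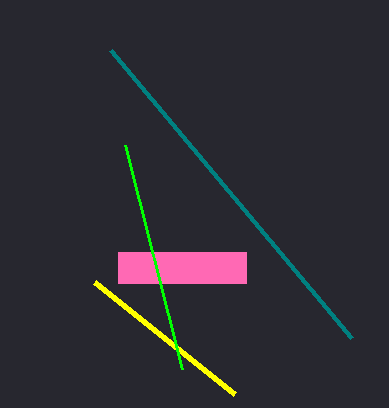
x0_1 = 235; y0_1 = 394; x0_2 = 118; y0_2 = 252; x1_2 = 246; y1_2 = 283; x1_3 = 125; y1_3 = 145; x0_4 = 352; y0_4 = 338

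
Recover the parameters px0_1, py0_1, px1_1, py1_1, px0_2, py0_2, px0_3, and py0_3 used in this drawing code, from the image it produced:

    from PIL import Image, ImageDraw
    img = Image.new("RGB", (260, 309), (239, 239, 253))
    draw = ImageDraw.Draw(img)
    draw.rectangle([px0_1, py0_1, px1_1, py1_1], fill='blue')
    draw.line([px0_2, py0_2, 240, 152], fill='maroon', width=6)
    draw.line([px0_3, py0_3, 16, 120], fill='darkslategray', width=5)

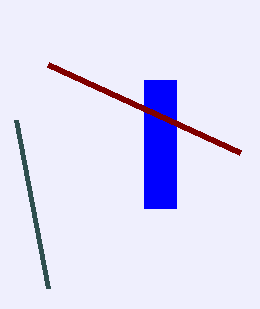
px0_1 = 144; py0_1 = 80; px1_1 = 176; py1_1 = 208; px0_2 = 48; py0_2 = 64; px0_3 = 48; py0_3 = 288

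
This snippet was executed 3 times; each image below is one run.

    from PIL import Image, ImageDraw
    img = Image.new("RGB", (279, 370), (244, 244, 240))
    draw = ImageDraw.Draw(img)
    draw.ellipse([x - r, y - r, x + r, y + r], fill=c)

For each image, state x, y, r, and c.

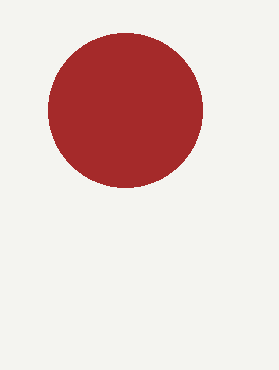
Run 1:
x = 125; y = 110; r = 77; c = 'brown'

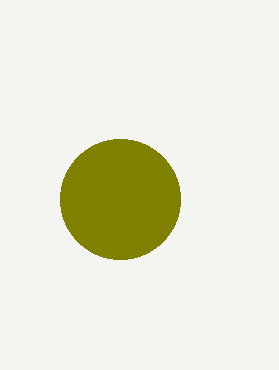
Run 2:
x = 120, y = 199, r = 60, c = 'olive'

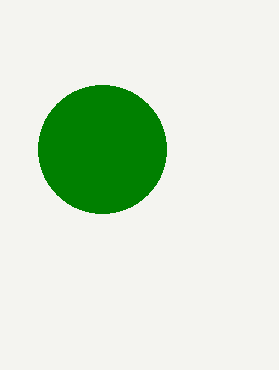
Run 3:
x = 102
y = 149
r = 64
c = 'green'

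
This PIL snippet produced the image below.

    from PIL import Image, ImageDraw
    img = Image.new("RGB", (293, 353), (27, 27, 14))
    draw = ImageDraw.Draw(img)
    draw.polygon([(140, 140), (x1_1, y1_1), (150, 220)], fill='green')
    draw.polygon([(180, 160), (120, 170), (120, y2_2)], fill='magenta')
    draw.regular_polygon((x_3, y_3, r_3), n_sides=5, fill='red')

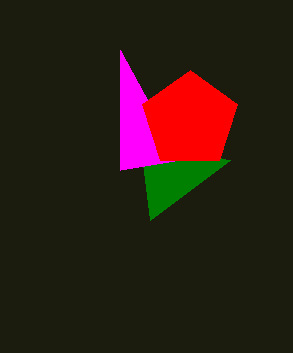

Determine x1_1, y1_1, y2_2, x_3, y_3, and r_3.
x1_1 = 230
y1_1 = 160
y2_2 = 50
x_3 = 190
y_3 = 120
r_3 = 50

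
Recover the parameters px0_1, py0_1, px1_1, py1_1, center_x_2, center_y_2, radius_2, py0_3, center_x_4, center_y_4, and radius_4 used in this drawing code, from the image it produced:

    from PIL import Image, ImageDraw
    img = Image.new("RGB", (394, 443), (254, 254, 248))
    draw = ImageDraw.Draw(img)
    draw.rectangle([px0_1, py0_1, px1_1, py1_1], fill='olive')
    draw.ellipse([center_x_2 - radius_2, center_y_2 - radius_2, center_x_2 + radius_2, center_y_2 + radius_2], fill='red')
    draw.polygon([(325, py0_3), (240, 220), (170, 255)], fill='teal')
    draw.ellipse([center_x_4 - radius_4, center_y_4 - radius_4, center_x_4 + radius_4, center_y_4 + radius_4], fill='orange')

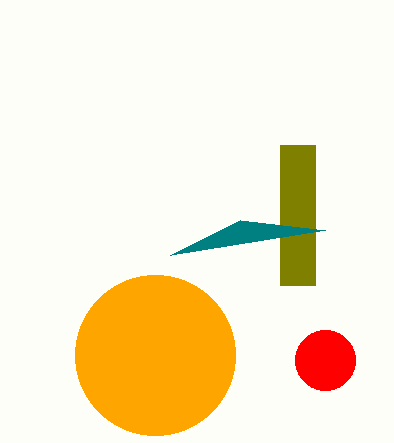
px0_1 = 280, py0_1 = 145, px1_1 = 315, py1_1 = 285, center_x_2 = 325, center_y_2 = 360, radius_2 = 30, py0_3 = 230, center_x_4 = 155, center_y_4 = 355, radius_4 = 80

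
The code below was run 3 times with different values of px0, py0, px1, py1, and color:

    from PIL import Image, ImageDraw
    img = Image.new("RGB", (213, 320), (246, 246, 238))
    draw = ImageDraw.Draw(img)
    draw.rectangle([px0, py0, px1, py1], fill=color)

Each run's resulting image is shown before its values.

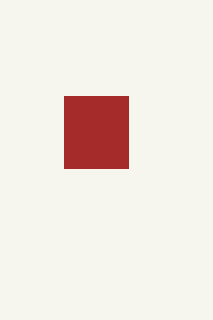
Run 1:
px0 = 64, py0 = 96, px1 = 128, py1 = 168, color = 'brown'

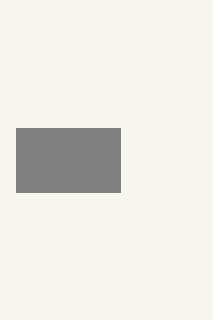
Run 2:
px0 = 16
py0 = 128
px1 = 120
py1 = 192
color = 'gray'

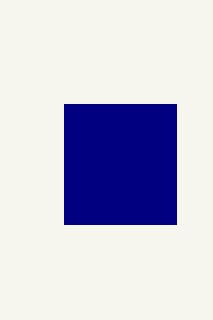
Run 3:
px0 = 64; py0 = 104; px1 = 176; py1 = 224; color = 'navy'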